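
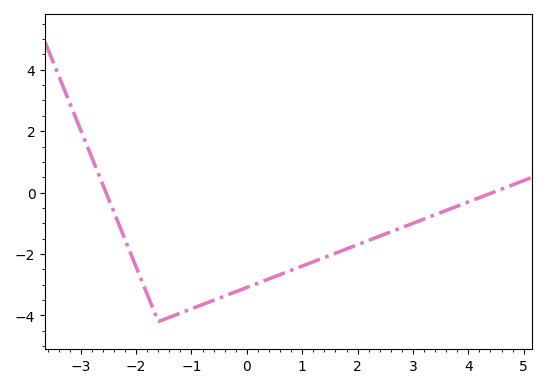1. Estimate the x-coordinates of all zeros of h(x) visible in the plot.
-2.6, 4.4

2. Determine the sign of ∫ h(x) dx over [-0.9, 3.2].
negative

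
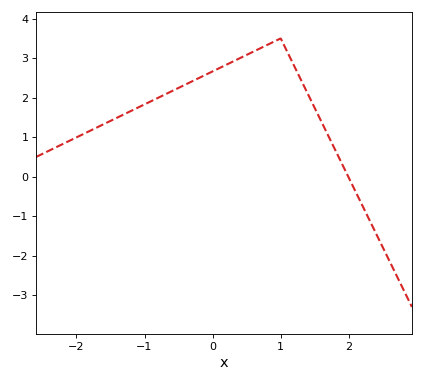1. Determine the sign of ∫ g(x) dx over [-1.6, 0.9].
positive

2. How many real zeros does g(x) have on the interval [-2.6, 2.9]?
1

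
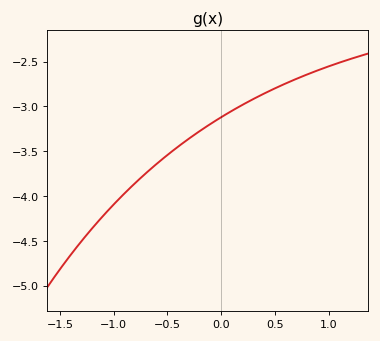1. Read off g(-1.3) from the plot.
-4.5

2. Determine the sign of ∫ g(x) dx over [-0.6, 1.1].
negative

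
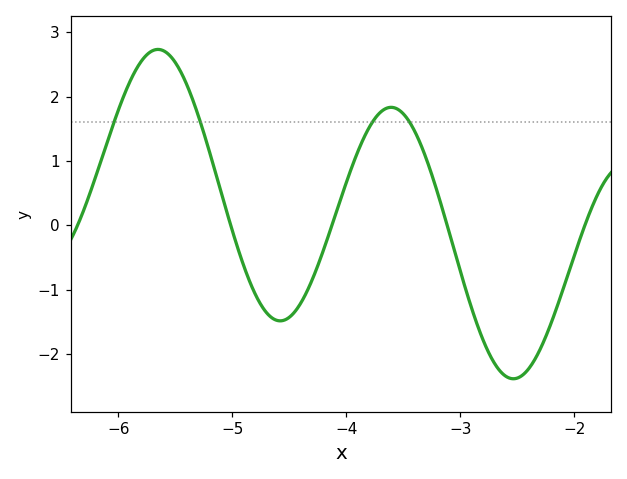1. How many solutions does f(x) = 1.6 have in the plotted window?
4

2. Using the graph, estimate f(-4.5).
-1.4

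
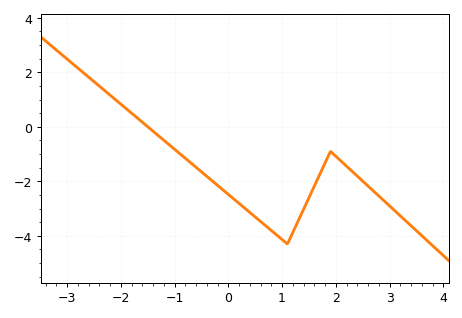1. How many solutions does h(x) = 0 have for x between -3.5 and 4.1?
1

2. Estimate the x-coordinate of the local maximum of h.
1.9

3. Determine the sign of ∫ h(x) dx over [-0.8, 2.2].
negative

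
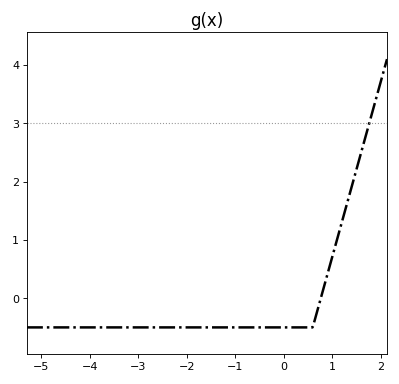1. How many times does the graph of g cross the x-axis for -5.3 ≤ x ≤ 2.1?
1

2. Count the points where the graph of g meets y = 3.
1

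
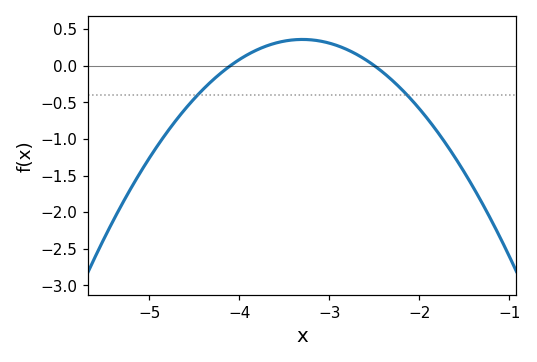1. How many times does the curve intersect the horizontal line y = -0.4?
2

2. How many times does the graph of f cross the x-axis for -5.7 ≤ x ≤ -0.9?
2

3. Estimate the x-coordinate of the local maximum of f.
-3.3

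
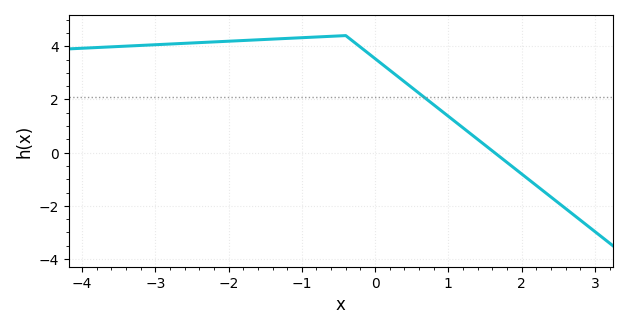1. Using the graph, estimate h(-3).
4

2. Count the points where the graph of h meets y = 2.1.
1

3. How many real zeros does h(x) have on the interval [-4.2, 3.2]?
1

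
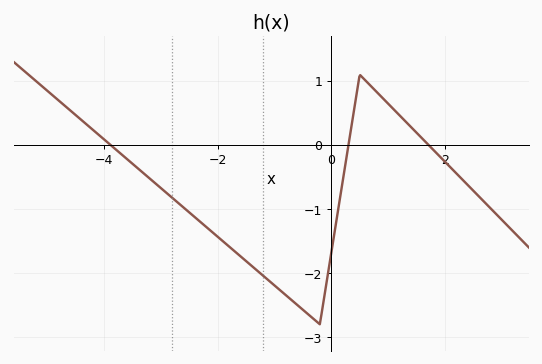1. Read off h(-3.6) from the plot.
-0.2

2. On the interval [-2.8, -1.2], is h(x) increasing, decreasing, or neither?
decreasing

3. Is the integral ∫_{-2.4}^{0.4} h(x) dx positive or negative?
negative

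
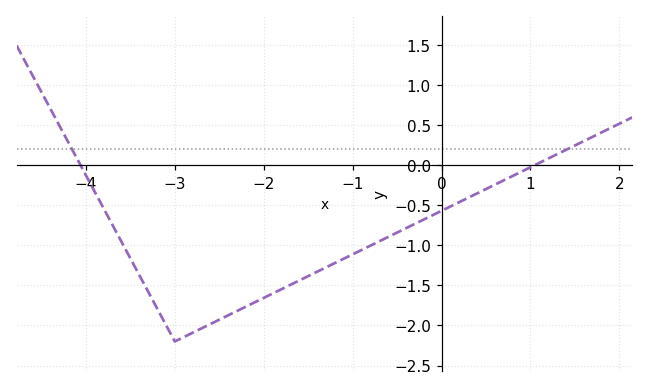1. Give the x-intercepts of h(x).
-4.1, 1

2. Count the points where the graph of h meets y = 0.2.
2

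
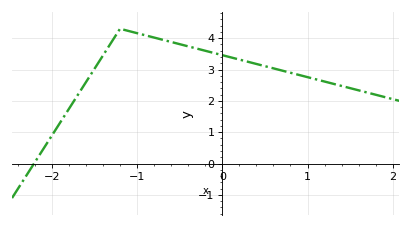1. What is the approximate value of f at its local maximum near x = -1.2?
4.3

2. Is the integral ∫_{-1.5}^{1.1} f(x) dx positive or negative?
positive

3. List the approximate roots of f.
-2.2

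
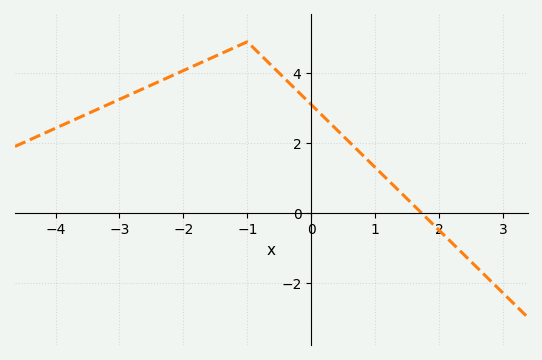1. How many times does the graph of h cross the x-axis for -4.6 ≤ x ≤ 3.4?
1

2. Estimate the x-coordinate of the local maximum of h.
-1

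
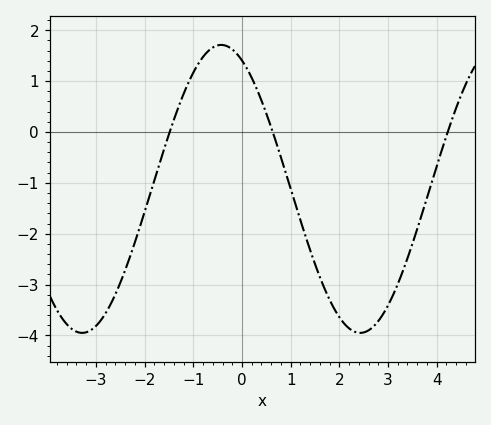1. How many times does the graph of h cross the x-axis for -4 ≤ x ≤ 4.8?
3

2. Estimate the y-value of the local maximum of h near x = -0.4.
1.7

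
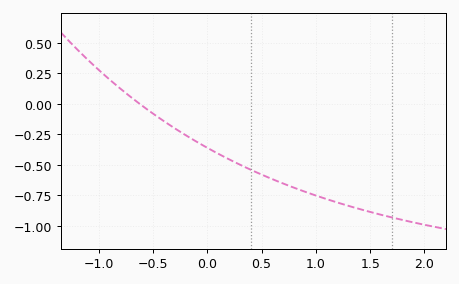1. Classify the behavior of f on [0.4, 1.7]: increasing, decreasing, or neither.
decreasing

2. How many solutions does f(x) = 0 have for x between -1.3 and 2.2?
1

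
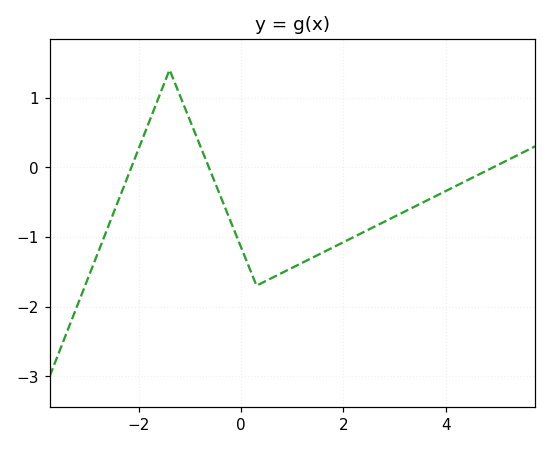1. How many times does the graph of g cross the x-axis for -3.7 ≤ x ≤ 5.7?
3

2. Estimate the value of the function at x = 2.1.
-1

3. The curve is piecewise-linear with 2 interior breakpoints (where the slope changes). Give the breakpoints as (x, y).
(-1.4, 1.4); (0.3, -1.7)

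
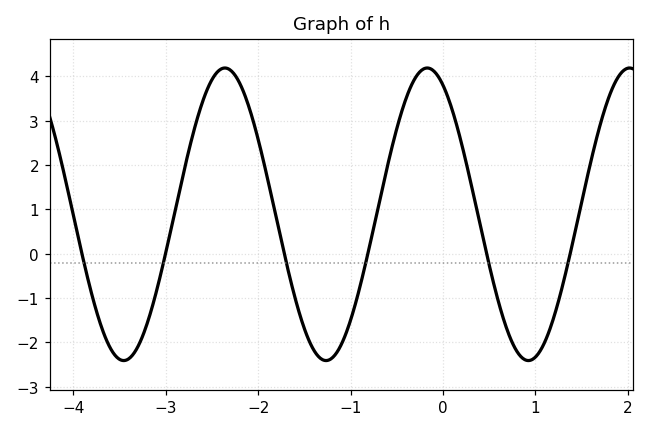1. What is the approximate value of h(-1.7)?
-0.164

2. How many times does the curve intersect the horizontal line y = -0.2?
6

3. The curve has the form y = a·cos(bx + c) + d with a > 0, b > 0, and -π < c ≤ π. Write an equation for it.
y = 3.3cos(2.87x + 0.492) + 0.89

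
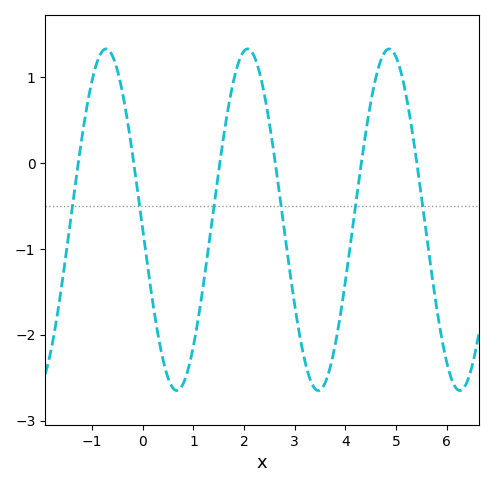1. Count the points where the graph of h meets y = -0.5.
6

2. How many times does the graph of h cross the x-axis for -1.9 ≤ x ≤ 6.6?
6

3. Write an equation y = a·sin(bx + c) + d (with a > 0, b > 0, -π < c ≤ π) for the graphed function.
y = 1.99sin(2.25x - 3.08) - 0.66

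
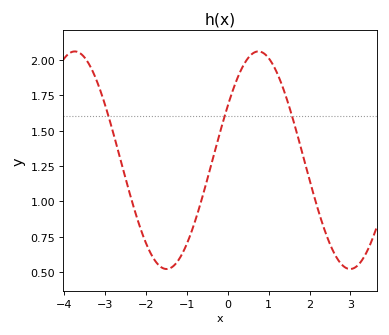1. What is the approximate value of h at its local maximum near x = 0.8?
2.06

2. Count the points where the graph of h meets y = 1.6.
3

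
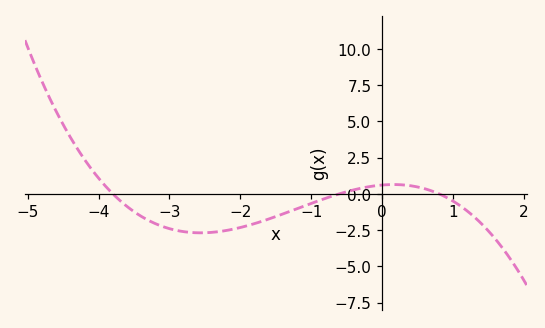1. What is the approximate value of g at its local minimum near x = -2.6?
-2.6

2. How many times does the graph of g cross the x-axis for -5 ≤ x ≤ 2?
3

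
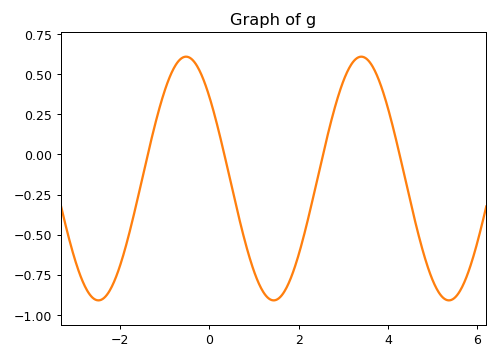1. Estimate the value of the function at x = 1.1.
-0.8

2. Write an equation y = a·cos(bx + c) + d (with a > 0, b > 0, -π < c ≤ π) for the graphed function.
y = 0.76cos(1.6x + 0.84) - 0.15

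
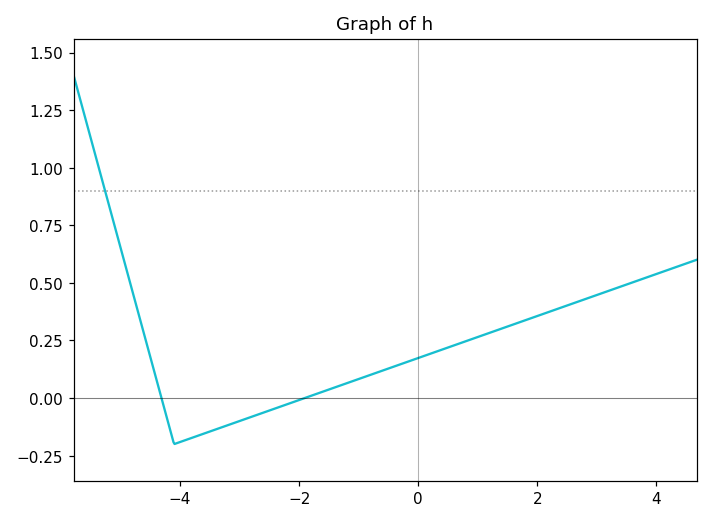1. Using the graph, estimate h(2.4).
0.393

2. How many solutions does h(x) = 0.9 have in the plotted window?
1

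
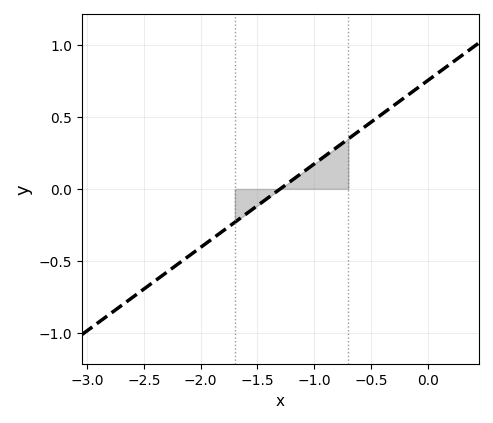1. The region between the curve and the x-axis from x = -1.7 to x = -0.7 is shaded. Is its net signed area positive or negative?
positive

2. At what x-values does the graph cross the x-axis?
-1.3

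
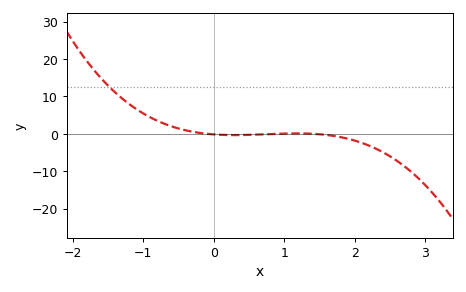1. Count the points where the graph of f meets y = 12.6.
1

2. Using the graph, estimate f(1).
0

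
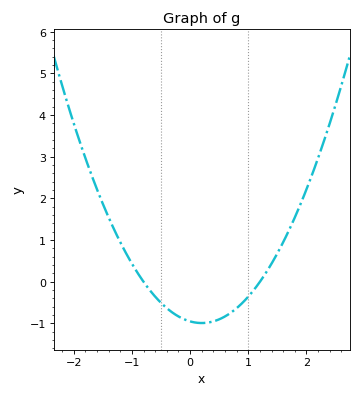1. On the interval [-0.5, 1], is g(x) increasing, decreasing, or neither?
neither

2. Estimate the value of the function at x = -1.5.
1.87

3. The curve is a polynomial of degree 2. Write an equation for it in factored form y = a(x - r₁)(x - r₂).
y = 0.99(x + 0.8)(x - 1.2)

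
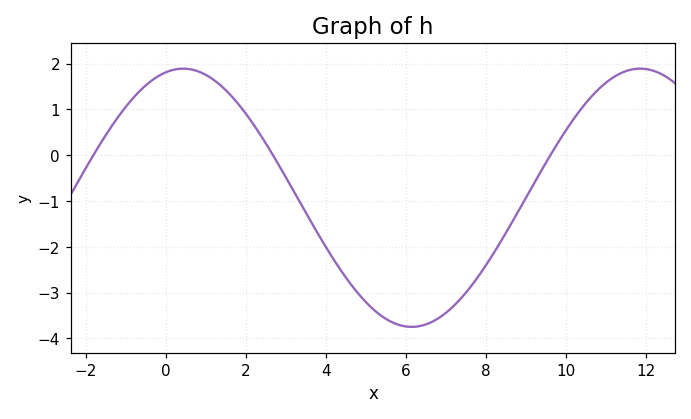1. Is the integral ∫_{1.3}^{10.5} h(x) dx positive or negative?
negative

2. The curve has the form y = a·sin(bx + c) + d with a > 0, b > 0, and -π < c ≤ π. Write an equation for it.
y = 2.82sin(0.55x + 1.3) - 0.93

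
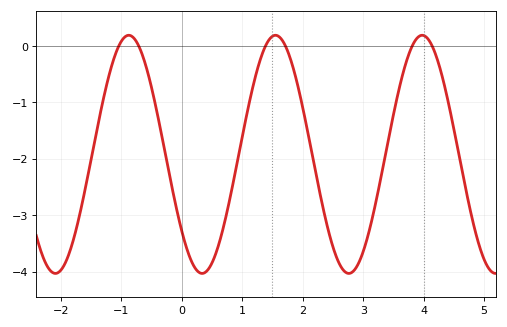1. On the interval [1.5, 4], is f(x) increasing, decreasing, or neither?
neither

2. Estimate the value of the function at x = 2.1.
-1.62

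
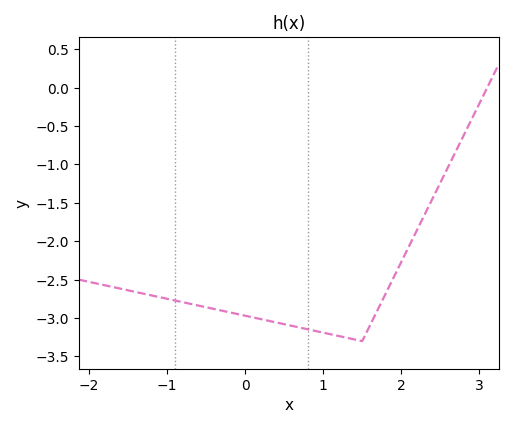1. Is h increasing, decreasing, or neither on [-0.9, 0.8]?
decreasing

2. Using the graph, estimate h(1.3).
-3.26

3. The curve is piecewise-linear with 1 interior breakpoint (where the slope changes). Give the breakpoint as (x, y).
(1.5, -3.3)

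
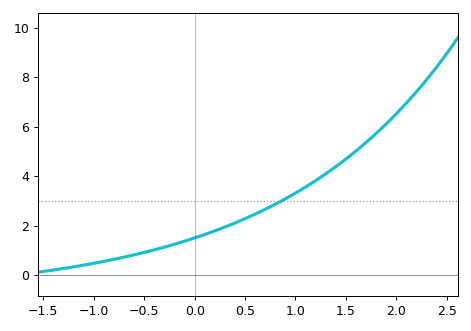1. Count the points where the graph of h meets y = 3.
1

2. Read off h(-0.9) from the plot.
0.6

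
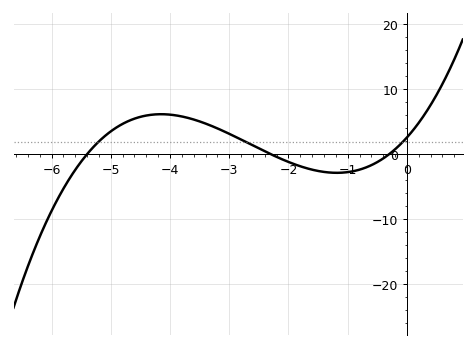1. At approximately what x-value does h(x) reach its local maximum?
-4.2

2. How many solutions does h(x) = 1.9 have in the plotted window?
3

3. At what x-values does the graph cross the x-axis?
-5.4, -2.2, -0.4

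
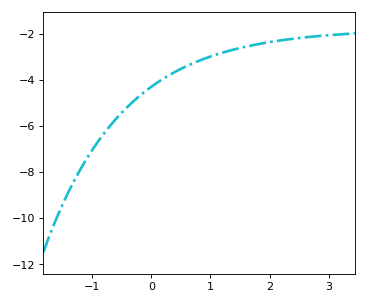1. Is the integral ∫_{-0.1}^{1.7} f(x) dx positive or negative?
negative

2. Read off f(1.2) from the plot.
-2.83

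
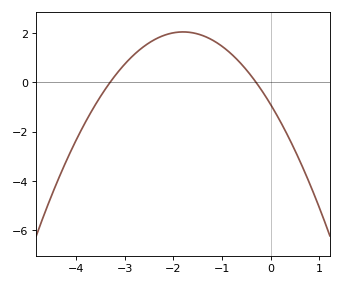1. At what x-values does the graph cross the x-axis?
-3.3, -0.3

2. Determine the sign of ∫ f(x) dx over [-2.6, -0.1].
positive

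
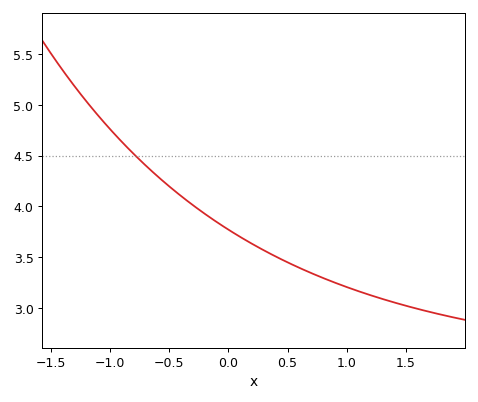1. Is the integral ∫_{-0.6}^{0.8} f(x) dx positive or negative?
positive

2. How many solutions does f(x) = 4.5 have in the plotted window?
1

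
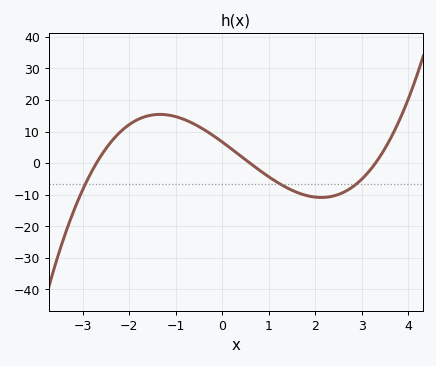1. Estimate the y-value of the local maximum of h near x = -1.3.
15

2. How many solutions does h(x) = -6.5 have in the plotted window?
3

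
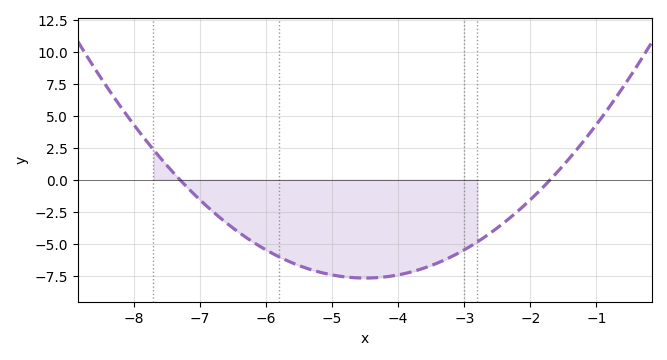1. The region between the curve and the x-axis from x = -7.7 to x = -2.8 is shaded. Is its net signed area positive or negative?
negative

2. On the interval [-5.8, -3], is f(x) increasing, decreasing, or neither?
neither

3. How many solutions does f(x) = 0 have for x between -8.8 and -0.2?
2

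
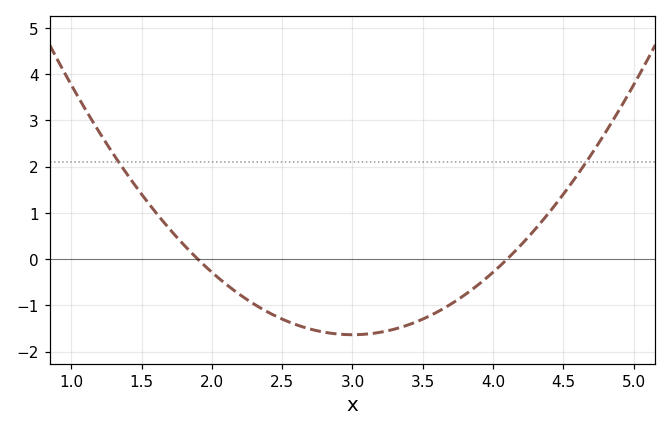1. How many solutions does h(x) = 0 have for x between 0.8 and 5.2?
2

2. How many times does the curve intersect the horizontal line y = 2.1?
2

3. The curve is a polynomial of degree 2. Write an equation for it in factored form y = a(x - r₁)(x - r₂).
y = 1.35(x - 1.9)(x - 4.1)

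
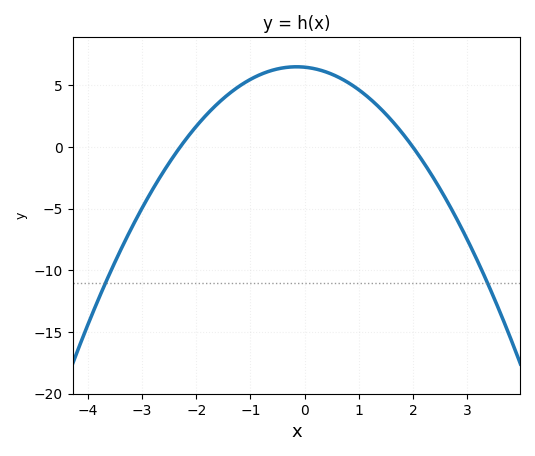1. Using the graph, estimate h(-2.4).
-0.5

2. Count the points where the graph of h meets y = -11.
2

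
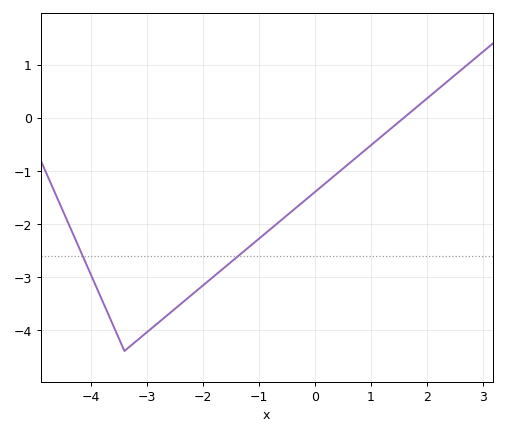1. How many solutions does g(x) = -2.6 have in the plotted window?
2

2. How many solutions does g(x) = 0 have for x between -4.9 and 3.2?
1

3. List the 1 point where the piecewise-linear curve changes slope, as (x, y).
(-3.4, -4.4)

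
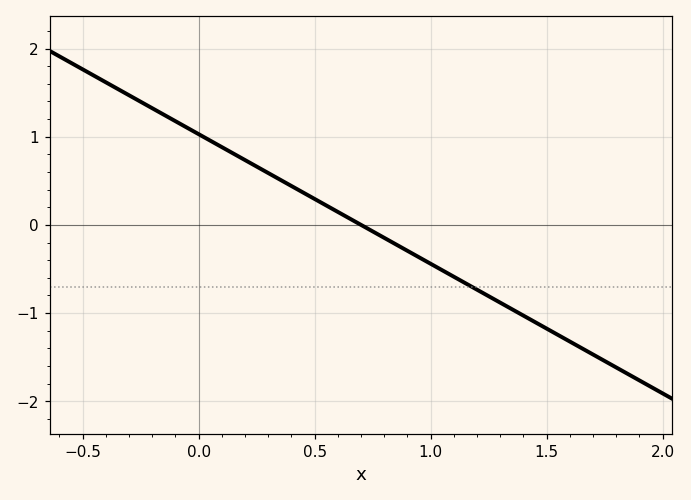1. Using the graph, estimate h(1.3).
-0.882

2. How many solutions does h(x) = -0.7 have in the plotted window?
1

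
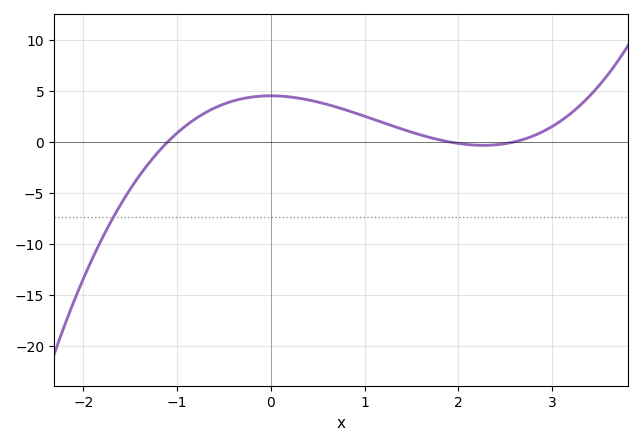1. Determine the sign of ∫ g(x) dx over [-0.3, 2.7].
positive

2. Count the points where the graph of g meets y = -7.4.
1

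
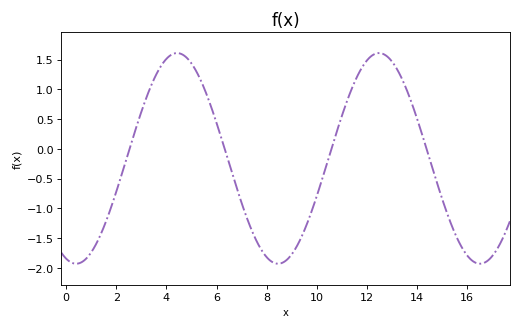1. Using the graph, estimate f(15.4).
-1.3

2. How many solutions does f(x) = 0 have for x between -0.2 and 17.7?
4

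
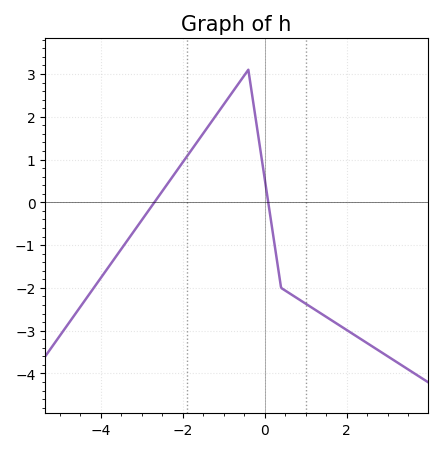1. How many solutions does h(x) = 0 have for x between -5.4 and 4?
2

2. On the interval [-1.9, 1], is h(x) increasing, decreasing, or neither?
neither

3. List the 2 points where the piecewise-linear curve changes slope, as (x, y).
(-0.4, 3.1); (0.4, -2)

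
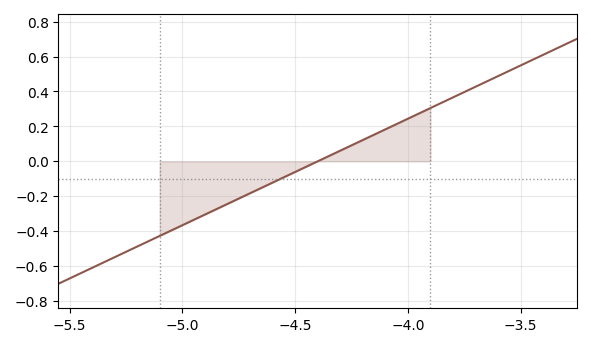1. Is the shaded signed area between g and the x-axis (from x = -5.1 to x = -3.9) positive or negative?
negative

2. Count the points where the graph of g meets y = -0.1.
1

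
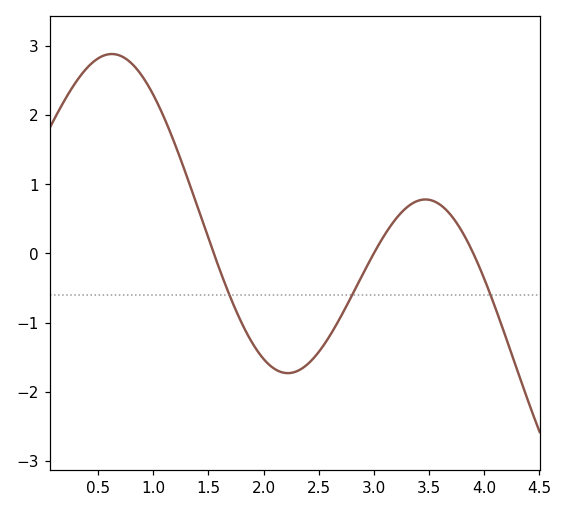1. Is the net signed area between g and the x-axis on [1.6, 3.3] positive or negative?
negative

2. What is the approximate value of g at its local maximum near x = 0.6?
2.88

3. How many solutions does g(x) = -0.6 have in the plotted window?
3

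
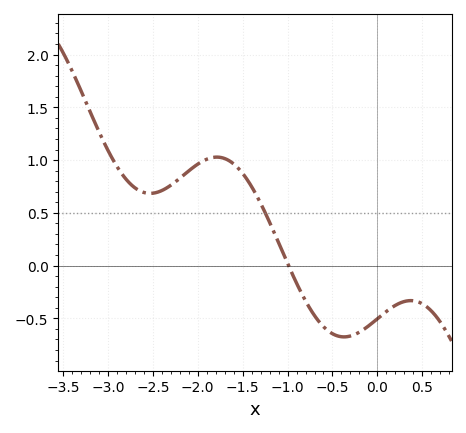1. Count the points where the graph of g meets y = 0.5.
1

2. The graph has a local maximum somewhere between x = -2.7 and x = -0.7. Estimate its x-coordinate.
-1.79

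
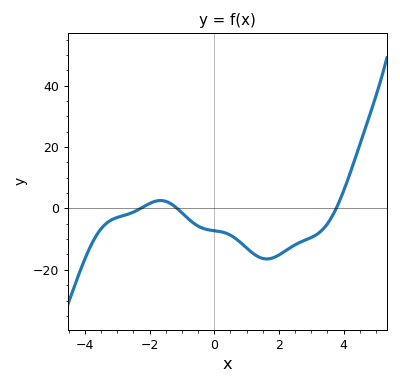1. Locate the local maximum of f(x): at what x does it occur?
-1.66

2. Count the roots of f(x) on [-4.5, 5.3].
3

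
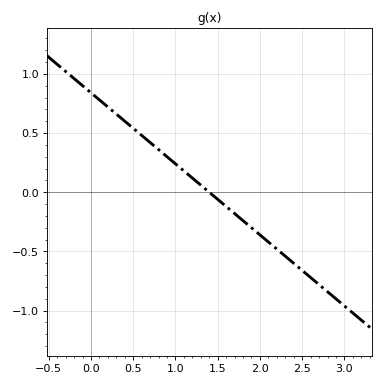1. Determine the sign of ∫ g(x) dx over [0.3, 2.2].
positive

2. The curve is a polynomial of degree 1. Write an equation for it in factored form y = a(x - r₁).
y = -0.6(x - 1.4)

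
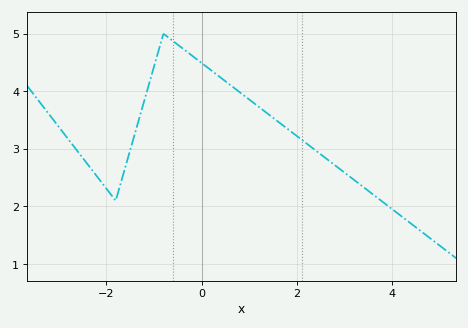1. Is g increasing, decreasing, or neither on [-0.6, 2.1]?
decreasing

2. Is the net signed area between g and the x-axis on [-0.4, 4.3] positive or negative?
positive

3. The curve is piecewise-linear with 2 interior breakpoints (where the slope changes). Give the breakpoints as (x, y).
(-1.8, 2.1); (-0.8, 5)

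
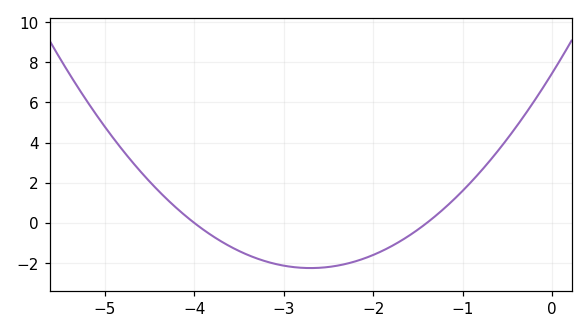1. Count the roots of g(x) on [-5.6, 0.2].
2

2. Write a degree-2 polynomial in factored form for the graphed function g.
y = 1.33(x + 4)(x + 1.4)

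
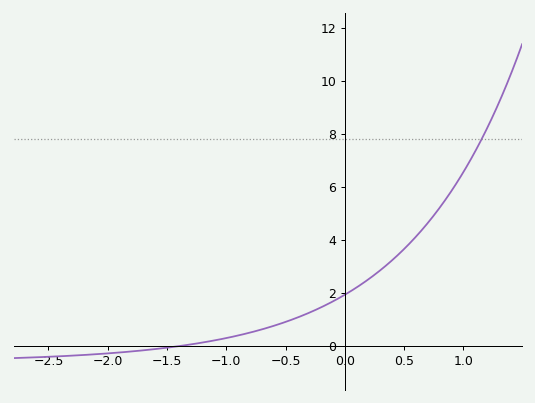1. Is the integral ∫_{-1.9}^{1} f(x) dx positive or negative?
positive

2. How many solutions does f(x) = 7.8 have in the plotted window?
1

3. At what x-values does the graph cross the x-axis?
-1.4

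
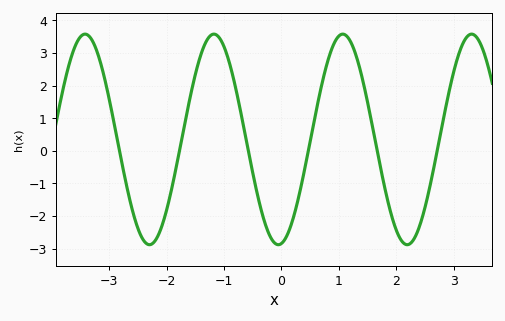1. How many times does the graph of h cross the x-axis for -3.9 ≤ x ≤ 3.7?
6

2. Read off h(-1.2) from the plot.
3.6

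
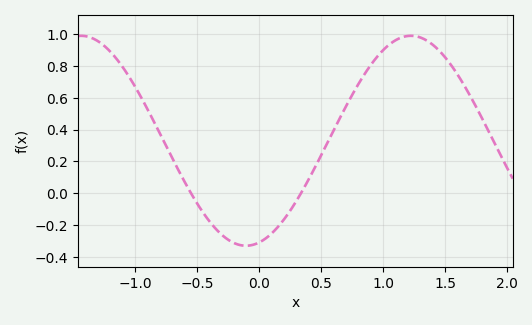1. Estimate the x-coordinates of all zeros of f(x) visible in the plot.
-0.55, 0.35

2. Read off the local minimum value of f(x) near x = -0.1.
-0.32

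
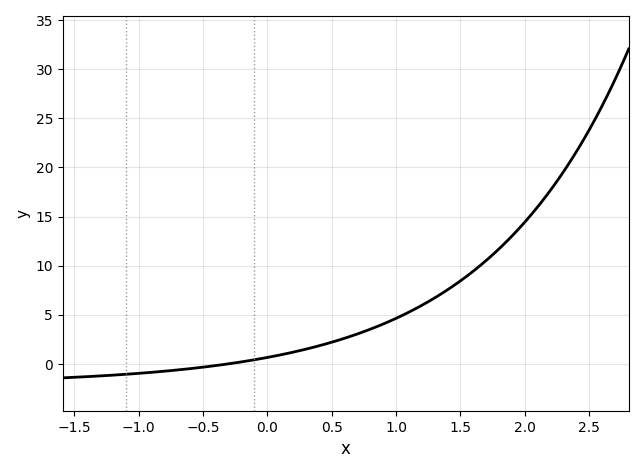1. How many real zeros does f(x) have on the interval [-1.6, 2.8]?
1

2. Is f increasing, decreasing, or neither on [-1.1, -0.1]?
increasing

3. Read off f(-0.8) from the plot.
-1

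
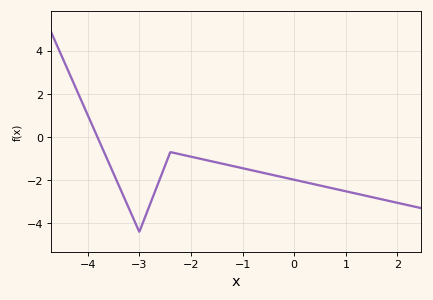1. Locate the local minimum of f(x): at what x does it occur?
-3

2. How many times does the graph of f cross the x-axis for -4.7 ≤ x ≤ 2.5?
1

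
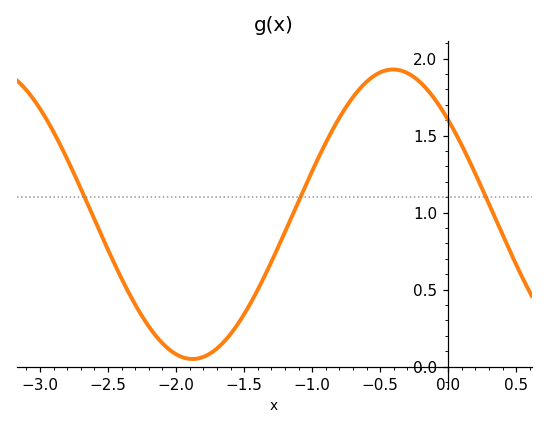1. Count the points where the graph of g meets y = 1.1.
3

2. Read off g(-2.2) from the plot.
0.25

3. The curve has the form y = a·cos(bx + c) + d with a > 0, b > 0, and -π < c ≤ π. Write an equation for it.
y = 0.94cos(2.1x + 0.86) + 0.99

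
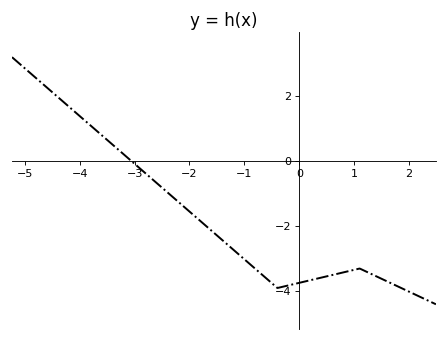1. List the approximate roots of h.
-3.05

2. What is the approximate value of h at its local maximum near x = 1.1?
-3.3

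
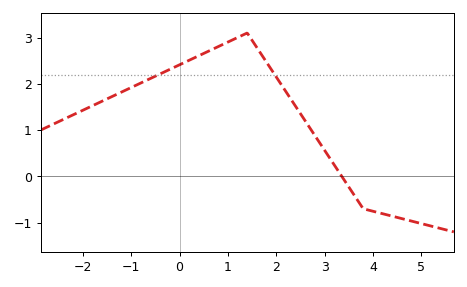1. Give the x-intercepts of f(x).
3.36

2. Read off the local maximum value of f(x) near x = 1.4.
3.1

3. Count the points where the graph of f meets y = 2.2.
2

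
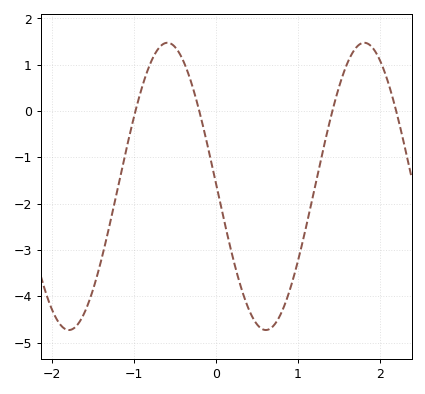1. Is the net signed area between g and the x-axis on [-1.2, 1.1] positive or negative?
negative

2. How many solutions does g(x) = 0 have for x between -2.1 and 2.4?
4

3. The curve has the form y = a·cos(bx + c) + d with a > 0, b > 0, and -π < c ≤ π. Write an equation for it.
y = 3.1cos(2.62x + 1.55) - 1.63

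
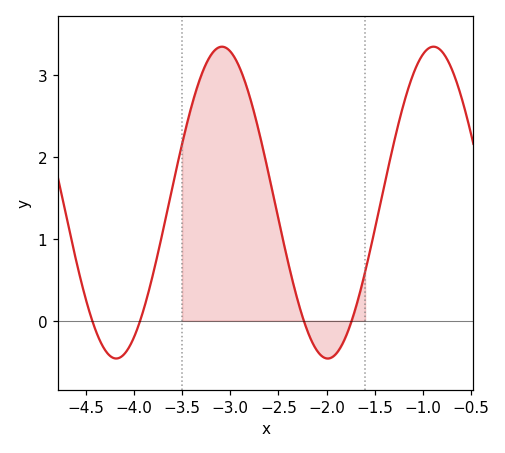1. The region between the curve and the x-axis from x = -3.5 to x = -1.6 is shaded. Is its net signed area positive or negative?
positive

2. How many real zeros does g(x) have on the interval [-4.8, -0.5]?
4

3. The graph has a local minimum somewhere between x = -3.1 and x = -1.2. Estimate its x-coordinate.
-1.99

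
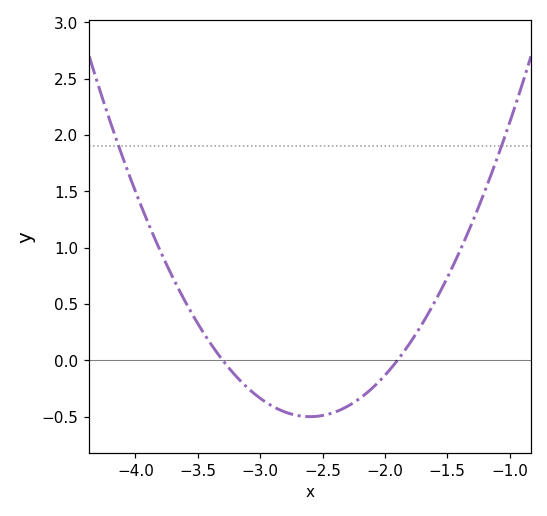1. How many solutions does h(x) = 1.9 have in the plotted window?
2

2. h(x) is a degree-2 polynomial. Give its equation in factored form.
y = 1.02(x + 3.3)(x + 1.9)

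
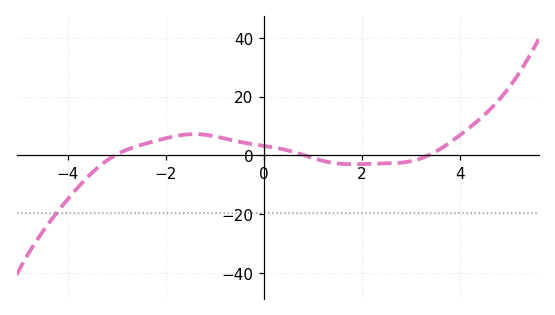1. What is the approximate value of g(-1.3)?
7.17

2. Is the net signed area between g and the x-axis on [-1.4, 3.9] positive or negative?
positive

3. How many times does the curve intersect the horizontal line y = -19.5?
1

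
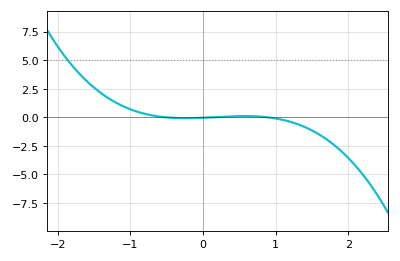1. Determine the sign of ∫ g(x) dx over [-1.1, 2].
negative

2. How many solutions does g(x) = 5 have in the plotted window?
1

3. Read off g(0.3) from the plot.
0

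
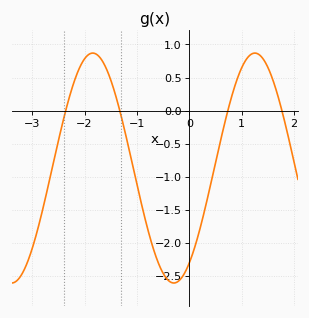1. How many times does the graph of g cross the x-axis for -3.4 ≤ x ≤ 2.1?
4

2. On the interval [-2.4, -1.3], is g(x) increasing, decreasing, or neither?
neither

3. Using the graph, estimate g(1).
0.65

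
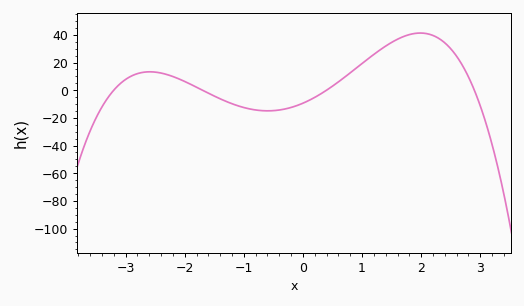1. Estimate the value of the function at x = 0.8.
12.5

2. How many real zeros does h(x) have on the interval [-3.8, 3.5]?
4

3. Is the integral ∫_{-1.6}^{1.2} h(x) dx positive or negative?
negative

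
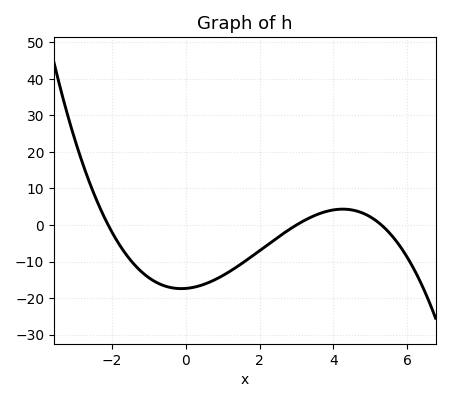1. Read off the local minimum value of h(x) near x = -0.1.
-17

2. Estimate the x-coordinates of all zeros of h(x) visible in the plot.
-2, 3, 5.2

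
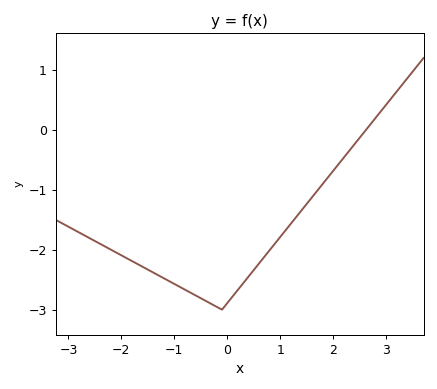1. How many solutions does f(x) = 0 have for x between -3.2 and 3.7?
1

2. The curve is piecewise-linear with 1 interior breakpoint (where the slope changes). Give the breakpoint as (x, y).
(-0.1, -3)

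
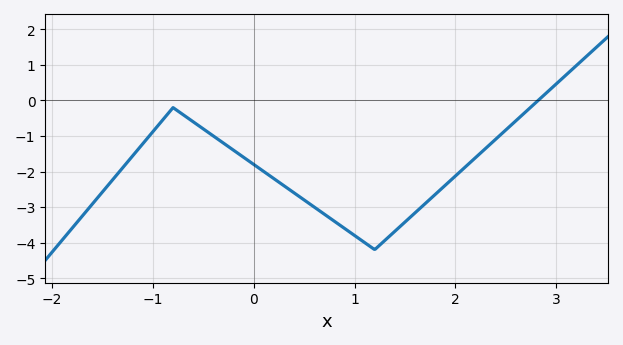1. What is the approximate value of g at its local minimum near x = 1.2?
-4.2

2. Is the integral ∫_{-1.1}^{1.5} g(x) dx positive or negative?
negative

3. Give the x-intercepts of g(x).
2.8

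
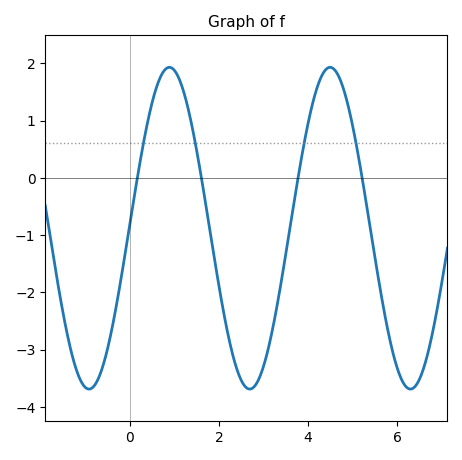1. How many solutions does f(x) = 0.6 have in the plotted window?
4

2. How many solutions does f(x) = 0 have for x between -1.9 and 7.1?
4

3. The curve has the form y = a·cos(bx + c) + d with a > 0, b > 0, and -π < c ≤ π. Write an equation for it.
y = 2.81cos(1.74x - 1.54) - 0.88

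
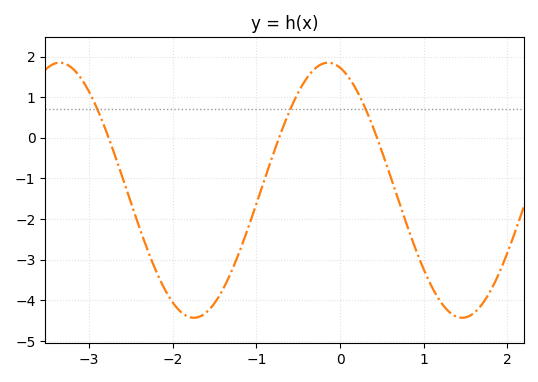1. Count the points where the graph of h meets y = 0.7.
3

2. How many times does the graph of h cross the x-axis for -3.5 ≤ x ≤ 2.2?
3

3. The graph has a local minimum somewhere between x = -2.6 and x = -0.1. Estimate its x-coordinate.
-1.75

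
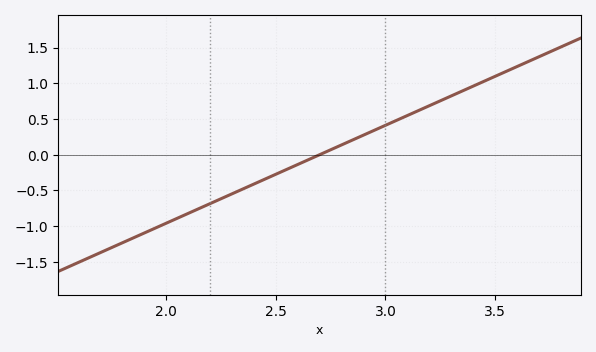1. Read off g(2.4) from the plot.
-0.411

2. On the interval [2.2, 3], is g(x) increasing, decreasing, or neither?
increasing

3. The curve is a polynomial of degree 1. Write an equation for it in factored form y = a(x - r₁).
y = 1.37(x - 2.7)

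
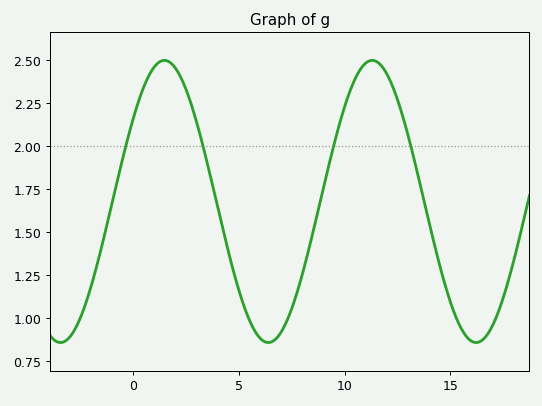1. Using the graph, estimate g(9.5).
2.02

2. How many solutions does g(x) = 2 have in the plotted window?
4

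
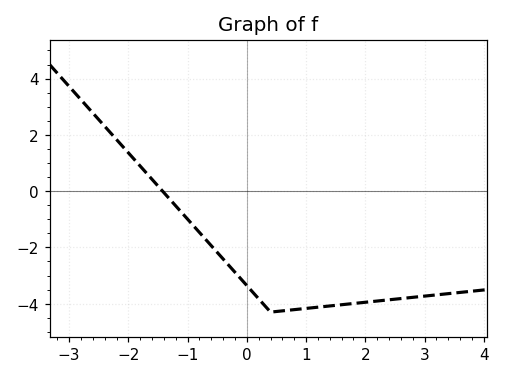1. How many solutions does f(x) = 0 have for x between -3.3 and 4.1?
1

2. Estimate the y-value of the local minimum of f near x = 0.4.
-4.3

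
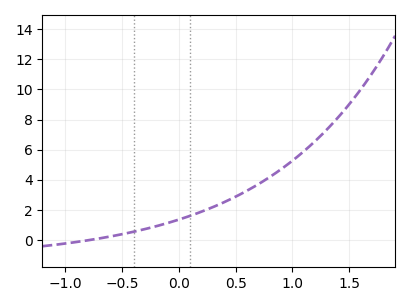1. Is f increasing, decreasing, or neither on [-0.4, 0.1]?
increasing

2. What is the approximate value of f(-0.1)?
1.12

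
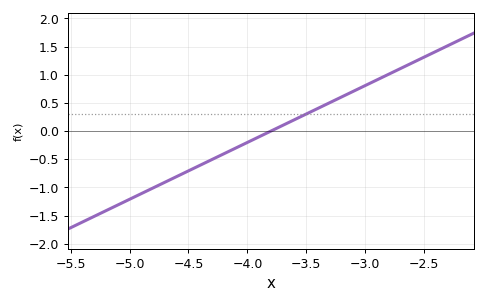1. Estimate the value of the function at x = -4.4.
-0.6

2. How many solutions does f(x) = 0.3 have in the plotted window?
1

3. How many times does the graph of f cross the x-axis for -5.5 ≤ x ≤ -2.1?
1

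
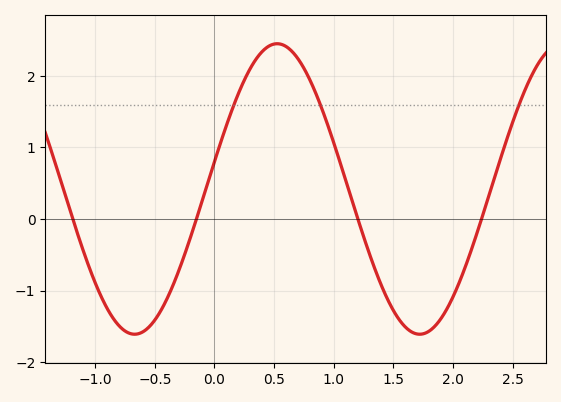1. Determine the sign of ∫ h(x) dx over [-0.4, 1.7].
positive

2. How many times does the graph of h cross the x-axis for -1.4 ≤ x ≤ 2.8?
4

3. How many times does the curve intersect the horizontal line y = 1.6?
3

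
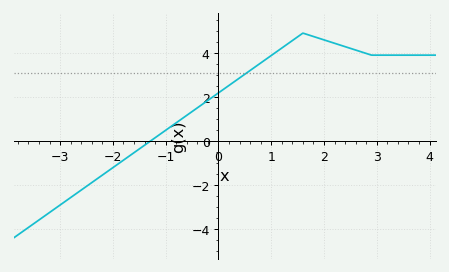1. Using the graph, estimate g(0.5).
3.03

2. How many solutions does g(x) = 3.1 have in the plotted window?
1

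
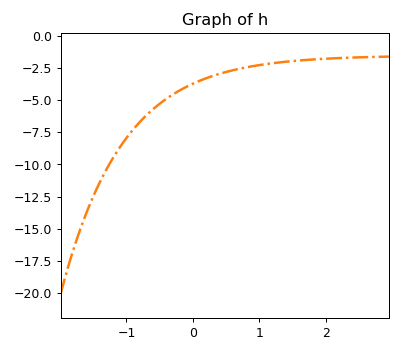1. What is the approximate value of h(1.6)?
-1.94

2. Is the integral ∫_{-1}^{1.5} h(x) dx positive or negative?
negative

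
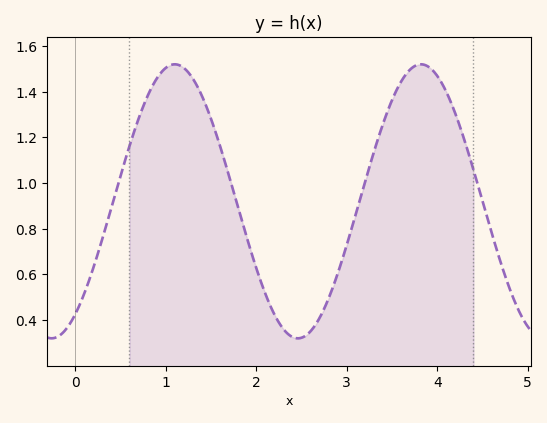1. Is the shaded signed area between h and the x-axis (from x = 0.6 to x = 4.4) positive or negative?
positive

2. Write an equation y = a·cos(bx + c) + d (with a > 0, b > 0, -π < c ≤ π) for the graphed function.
y = 0.6cos(2.3x - 2.5) + 0.92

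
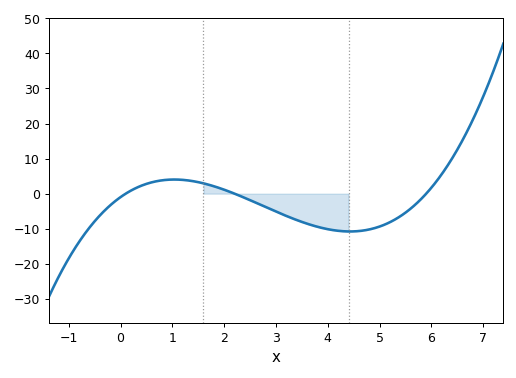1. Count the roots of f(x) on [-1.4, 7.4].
3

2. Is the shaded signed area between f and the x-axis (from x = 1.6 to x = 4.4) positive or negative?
negative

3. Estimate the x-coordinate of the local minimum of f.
4.43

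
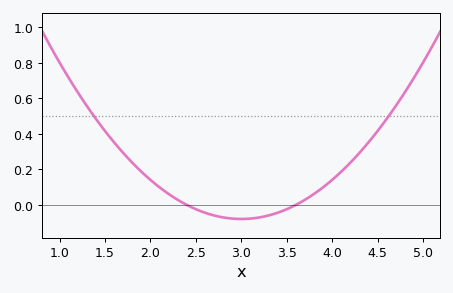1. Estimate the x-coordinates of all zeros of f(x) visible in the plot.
2.4, 3.6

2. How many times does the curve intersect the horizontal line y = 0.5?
2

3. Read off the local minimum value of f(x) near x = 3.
-0.08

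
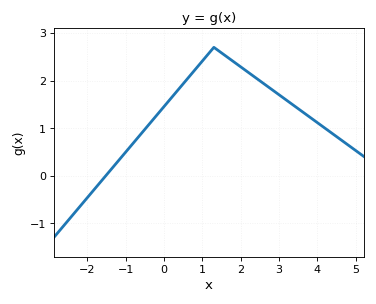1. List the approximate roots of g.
-1.52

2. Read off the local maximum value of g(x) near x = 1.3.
2.7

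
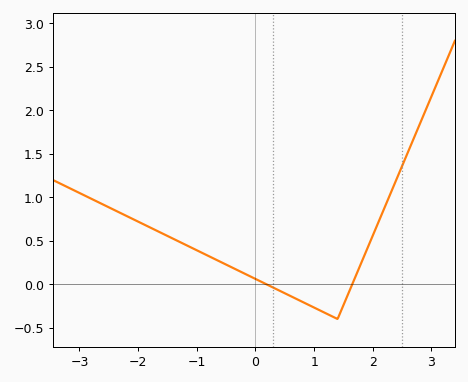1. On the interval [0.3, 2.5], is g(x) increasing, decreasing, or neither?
neither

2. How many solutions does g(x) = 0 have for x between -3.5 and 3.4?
2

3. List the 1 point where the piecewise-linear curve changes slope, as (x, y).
(1.4, -0.4)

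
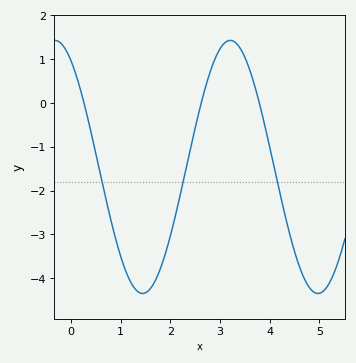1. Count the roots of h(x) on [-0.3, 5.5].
3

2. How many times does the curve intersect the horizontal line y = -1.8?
3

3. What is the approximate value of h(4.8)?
-4.2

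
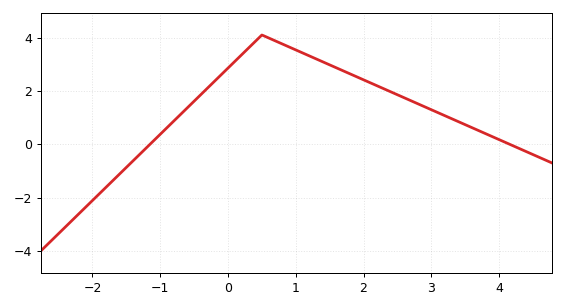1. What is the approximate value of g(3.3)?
0.963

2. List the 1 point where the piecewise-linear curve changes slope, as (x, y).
(0.5, 4.1)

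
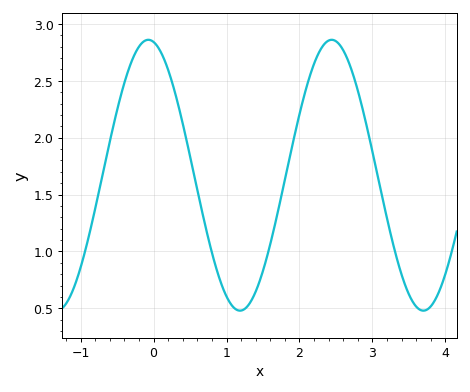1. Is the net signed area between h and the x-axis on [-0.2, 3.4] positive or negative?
positive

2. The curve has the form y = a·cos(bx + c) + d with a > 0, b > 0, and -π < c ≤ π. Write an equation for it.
y = 1.19cos(2.5x + 0.18) + 1.67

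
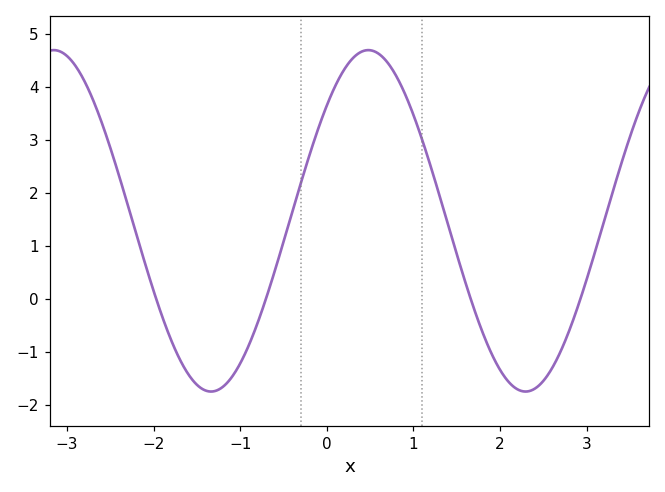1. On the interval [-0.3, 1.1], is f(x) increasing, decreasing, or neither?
neither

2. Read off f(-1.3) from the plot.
-1.74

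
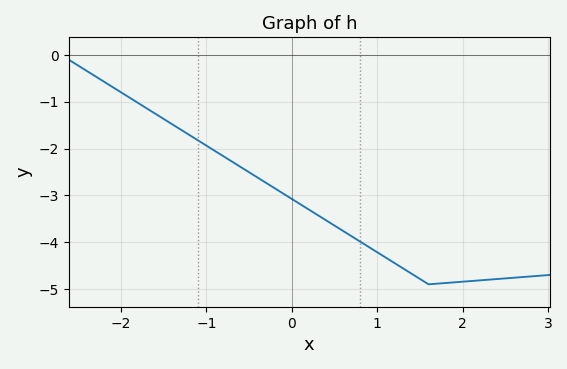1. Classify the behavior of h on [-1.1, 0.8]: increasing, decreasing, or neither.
decreasing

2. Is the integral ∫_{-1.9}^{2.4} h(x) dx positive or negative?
negative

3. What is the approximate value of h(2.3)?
-4.8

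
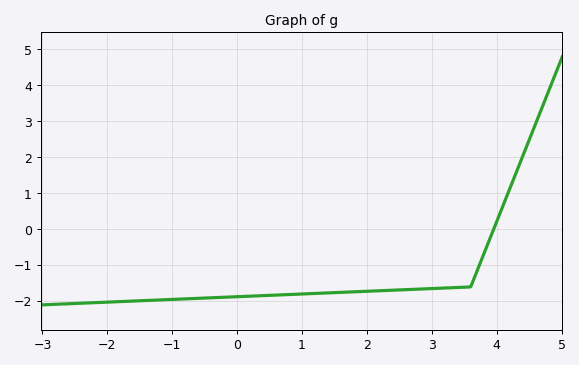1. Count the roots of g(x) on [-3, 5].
1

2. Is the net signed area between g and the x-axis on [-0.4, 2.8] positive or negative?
negative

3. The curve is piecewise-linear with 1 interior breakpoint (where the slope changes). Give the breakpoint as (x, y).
(3.6, -1.6)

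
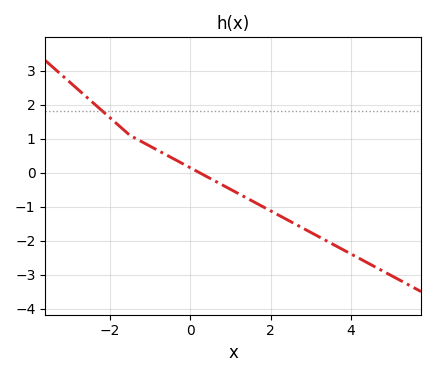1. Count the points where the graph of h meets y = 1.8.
1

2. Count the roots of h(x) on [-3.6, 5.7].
1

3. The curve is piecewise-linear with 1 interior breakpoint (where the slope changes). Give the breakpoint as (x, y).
(-1.5, 1.1)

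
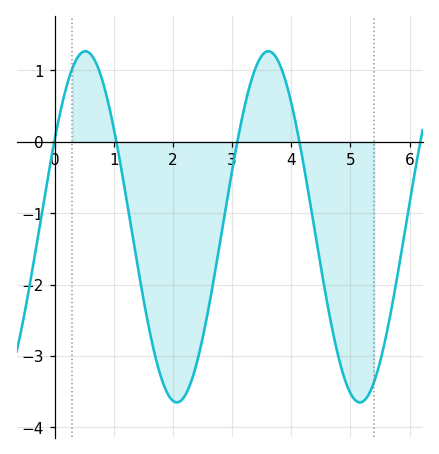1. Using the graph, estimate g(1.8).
-3.3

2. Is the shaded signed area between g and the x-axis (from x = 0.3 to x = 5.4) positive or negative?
negative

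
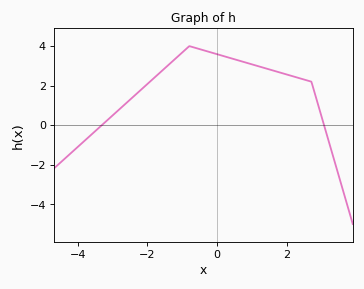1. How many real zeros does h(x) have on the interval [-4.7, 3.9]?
2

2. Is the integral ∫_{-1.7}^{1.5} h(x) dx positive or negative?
positive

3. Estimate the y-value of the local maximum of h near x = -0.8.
4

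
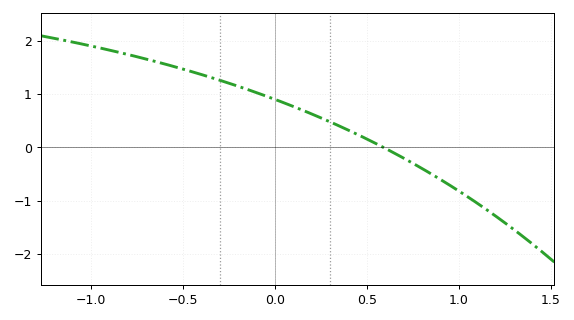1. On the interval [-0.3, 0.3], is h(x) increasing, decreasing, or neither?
decreasing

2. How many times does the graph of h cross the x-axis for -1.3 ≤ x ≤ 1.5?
1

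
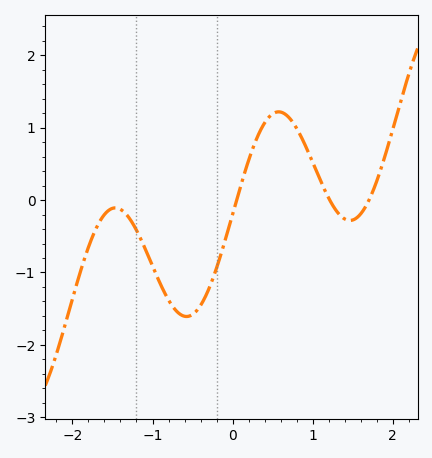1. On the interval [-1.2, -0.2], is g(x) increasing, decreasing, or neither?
neither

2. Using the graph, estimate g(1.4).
-0.3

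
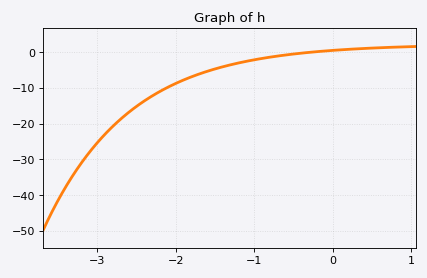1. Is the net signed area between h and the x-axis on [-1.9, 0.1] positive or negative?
negative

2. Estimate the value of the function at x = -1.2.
-3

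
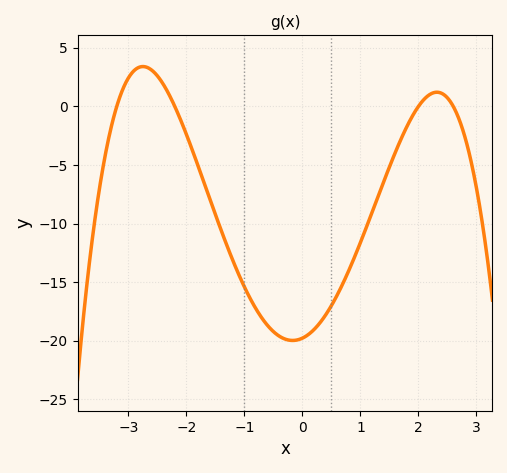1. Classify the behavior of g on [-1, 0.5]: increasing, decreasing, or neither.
neither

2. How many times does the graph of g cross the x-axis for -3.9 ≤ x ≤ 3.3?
4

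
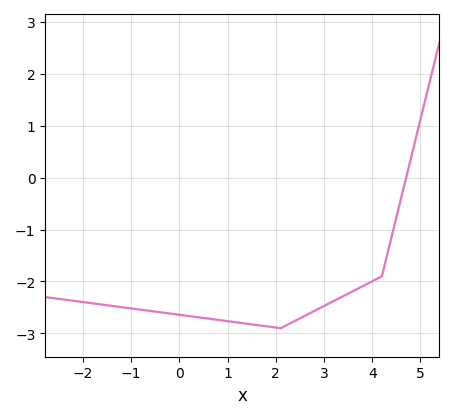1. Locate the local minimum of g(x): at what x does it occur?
2.1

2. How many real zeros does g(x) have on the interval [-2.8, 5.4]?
1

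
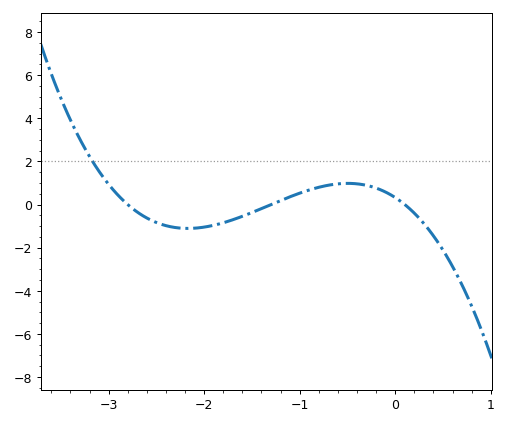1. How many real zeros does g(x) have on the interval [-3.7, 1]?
3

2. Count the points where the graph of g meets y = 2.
1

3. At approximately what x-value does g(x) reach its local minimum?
-2.2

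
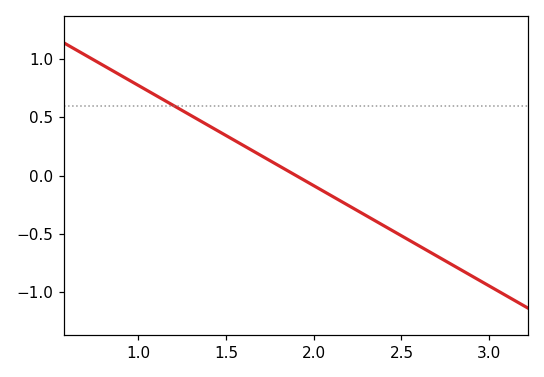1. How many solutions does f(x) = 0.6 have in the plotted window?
1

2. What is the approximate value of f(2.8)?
-0.75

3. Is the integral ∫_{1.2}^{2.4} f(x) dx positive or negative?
positive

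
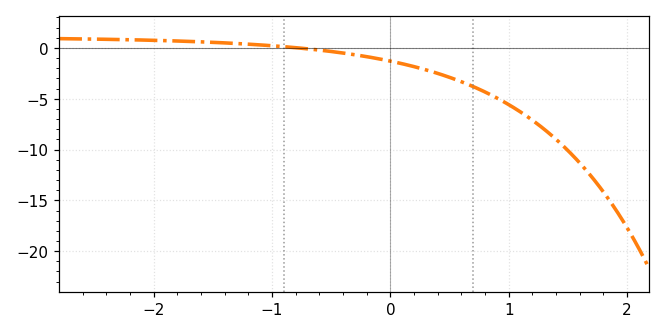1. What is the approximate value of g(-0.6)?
0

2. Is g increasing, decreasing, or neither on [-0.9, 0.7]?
decreasing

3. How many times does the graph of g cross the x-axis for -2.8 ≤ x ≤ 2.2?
1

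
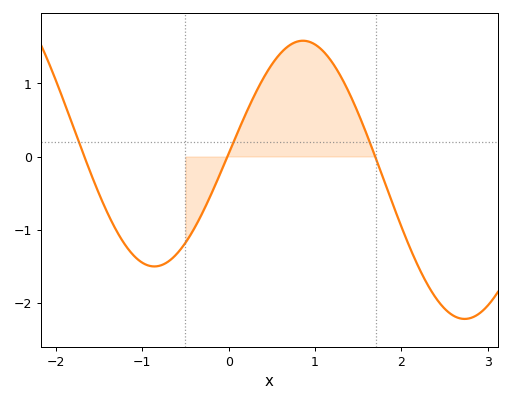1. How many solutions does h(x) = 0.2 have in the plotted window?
3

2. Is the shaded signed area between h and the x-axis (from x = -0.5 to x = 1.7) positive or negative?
positive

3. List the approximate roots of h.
-1.67, -0.014, 1.7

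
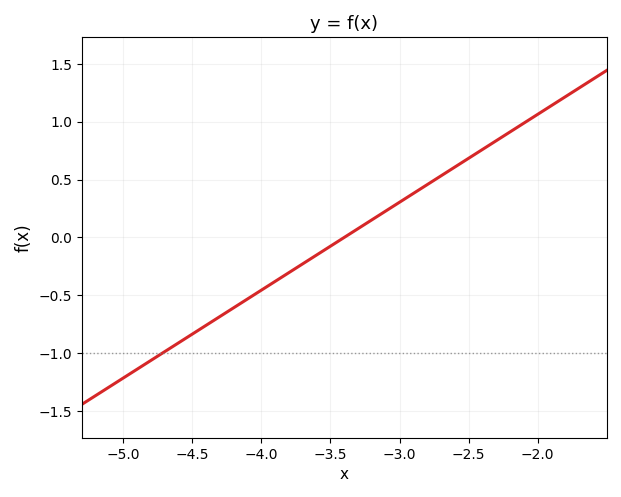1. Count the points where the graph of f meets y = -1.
1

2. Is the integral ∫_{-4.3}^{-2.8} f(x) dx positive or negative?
negative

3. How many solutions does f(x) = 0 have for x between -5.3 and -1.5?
1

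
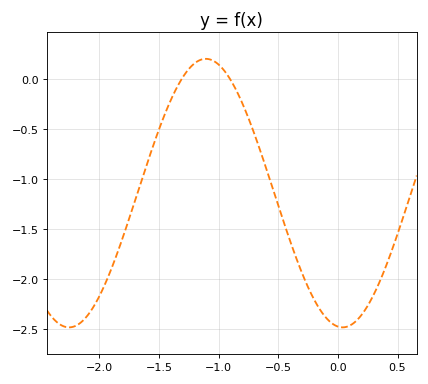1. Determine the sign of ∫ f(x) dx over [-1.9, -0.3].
negative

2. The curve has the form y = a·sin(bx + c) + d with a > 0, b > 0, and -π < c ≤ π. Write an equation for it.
y = 1.34sin(2.74x - 1.68) - 1.14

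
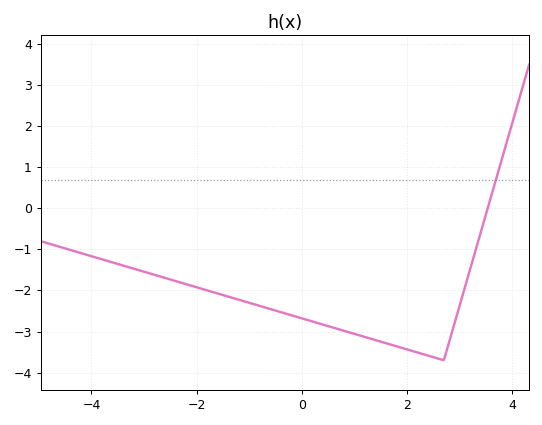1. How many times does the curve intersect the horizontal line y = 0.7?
1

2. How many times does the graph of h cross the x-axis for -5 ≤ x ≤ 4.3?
1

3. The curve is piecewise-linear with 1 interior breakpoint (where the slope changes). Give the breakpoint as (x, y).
(2.7, -3.7)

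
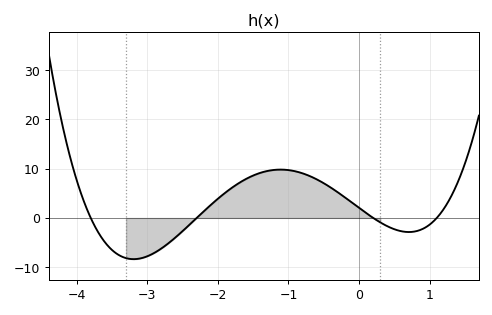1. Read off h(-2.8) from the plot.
-6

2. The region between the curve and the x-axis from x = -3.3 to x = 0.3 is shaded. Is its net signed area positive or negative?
positive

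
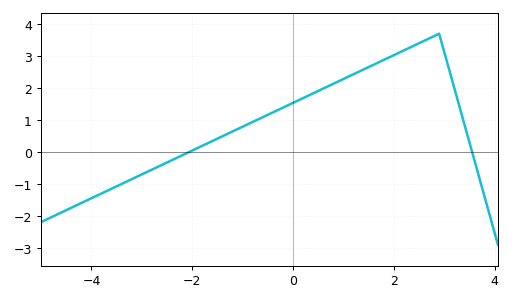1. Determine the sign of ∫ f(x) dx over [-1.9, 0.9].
positive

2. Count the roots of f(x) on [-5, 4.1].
2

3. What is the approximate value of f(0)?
1.5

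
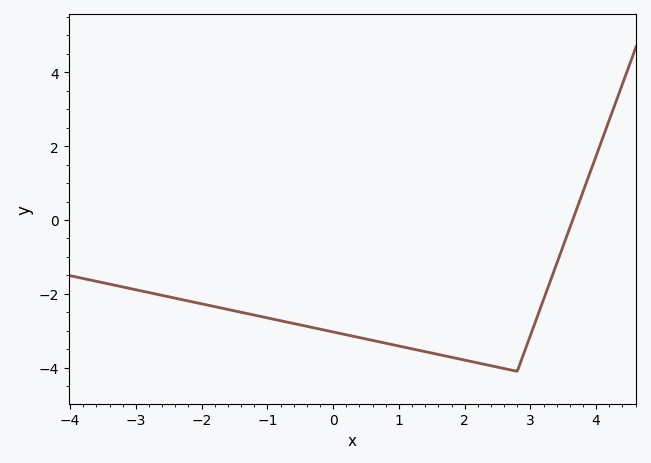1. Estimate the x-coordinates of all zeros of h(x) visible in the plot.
3.6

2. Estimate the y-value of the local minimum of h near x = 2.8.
-4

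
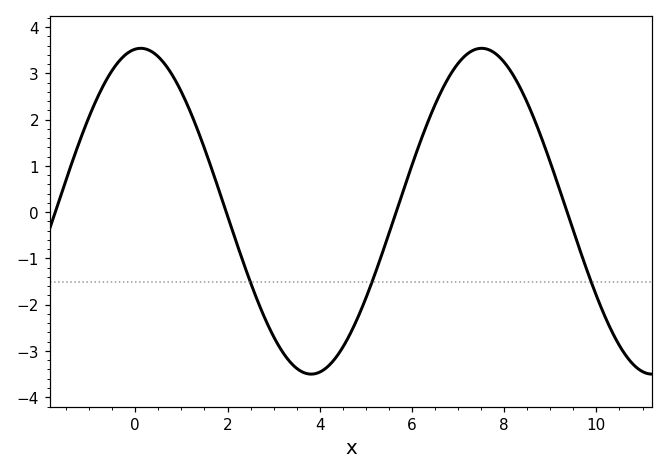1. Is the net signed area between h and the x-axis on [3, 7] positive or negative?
negative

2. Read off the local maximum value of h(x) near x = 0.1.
3.5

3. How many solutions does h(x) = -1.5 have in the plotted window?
3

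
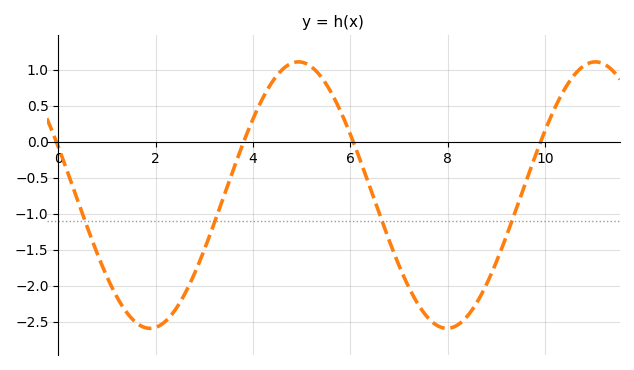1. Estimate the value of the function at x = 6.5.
-0.8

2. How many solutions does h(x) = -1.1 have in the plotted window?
4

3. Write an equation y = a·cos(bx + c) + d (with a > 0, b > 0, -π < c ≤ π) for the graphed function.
y = 1.85cos(1x + 1.2) - 0.74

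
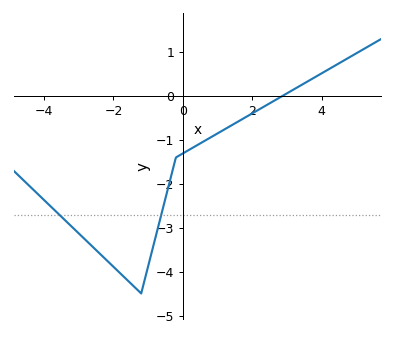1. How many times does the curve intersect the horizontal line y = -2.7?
2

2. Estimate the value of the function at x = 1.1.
-0.8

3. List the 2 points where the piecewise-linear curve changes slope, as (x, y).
(-1.2, -4.5); (-0.2, -1.4)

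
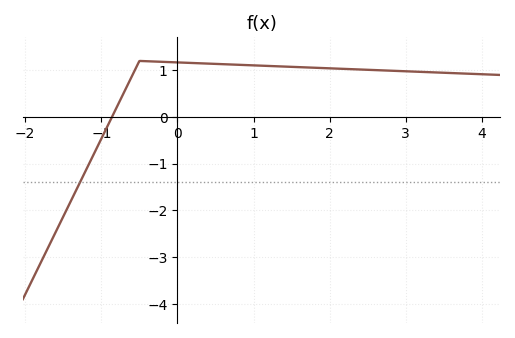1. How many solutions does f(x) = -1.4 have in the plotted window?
1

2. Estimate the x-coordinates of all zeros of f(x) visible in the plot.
-0.86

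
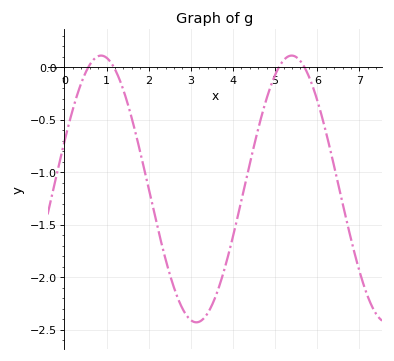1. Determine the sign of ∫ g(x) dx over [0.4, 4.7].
negative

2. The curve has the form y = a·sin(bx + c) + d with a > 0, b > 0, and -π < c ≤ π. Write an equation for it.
y = 1.27sin(1.4x + 0.36) - 1.16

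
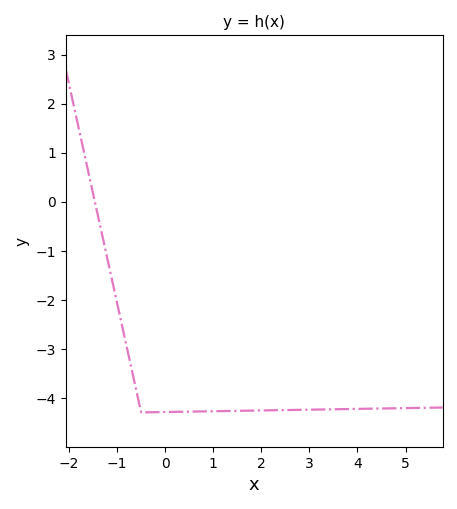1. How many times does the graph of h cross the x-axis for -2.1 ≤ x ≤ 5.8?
1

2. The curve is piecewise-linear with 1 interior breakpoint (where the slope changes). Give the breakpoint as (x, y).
(-0.5, -4.3)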